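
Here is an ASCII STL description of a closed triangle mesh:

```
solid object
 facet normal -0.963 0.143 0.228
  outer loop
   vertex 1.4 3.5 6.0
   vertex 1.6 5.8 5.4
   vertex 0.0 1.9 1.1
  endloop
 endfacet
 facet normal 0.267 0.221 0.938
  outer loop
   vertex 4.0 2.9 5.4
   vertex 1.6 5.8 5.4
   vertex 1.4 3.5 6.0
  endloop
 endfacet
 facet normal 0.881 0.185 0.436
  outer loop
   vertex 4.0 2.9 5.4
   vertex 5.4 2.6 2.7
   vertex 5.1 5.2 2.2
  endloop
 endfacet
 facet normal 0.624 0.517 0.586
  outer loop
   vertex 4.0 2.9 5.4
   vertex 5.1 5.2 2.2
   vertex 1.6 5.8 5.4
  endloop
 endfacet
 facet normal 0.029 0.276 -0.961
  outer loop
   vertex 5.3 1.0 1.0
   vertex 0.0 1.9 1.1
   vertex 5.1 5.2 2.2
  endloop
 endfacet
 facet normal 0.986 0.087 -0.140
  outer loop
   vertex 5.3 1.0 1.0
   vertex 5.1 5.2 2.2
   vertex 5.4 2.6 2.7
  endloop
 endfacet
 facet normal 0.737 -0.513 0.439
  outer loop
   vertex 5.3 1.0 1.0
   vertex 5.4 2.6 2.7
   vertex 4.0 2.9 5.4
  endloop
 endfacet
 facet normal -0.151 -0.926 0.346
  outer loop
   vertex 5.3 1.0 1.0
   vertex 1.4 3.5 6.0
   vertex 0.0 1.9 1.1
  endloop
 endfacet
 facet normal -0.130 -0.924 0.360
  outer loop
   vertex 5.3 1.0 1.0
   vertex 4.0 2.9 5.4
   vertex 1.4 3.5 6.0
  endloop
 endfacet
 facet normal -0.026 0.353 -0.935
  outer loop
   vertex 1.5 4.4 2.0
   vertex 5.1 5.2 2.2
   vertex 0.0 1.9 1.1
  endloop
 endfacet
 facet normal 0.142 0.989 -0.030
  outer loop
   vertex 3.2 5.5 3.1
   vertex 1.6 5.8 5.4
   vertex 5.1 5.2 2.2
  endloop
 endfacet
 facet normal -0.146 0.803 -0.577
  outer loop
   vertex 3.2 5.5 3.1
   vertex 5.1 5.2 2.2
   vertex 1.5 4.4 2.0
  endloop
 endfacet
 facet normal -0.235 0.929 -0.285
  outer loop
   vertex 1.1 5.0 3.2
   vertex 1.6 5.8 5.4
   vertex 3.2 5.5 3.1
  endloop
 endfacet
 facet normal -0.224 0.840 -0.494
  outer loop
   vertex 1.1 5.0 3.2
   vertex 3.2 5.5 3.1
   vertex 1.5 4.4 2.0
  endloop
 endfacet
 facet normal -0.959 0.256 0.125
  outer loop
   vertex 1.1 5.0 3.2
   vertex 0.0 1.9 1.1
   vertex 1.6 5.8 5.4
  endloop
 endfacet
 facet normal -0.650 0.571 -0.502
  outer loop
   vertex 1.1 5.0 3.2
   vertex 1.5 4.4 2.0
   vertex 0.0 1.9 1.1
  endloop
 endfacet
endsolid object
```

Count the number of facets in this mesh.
16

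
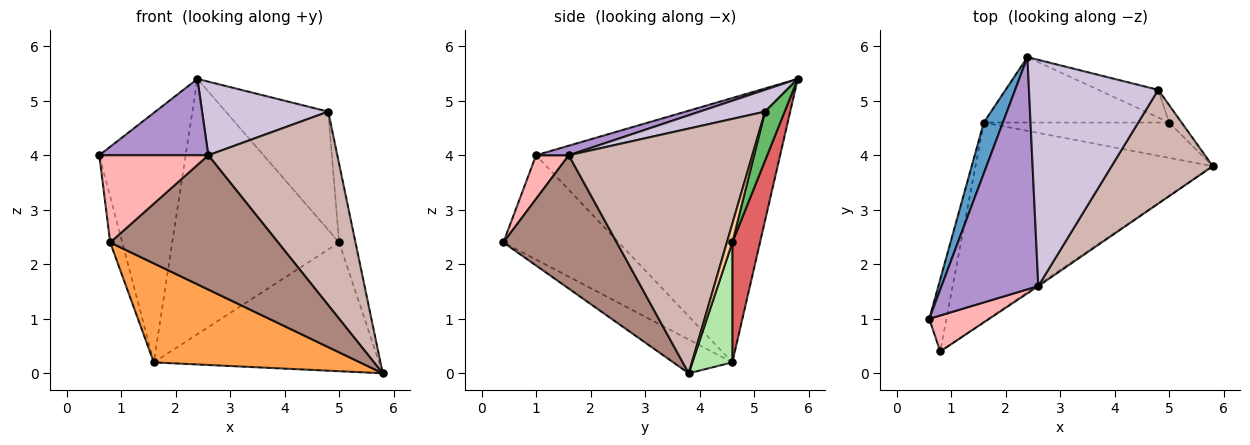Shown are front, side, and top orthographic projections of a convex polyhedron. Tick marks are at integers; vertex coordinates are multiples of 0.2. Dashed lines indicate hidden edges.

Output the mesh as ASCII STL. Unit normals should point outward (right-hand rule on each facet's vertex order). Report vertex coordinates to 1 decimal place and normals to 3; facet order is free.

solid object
 facet normal -0.941 0.333 0.068
  outer loop
   vertex 1.6 4.6 0.2
   vertex 0.6 1.0 4.0
   vertex 2.4 5.8 5.4
  endloop
 endfacet
 facet normal -0.982 0.103 -0.161
  outer loop
   vertex 1.6 4.6 0.2
   vertex 0.8 0.4 2.4
   vertex 0.6 1.0 4.0
  endloop
 endfacet
 facet normal -0.126 -0.441 -0.888
  outer loop
   vertex 1.6 4.6 0.2
   vertex 5.8 3.8 0.0
   vertex 0.8 0.4 2.4
  endloop
 endfacet
 facet normal 0.309 0.928 -0.206
  outer loop
   vertex 5.0 4.6 2.4
   vertex 4.8 5.2 4.8
   vertex 5.8 3.8 0.0
  endloop
 endfacet
 facet normal 0.183 0.957 -0.224
  outer loop
   vertex 5.0 4.6 2.4
   vertex 2.4 5.8 5.4
   vertex 4.8 5.2 4.8
  endloop
 endfacet
 facet normal 0.169 0.951 -0.261
  outer loop
   vertex 5.0 4.6 2.4
   vertex 5.8 3.8 0.0
   vertex 1.6 4.6 0.2
  endloop
 endfacet
 facet normal 0.159 0.956 -0.245
  outer loop
   vertex 5.0 4.6 2.4
   vertex 1.6 4.6 0.2
   vertex 2.4 5.8 5.4
  endloop
 endfacet
 facet normal 0.267 -0.891 0.367
  outer loop
   vertex 2.6 1.6 4.0
   vertex 0.6 1.0 4.0
   vertex 0.8 0.4 2.4
  endloop
 endfacet
 facet normal 0.093 -0.311 0.946
  outer loop
   vertex 2.6 1.6 4.0
   vertex 2.4 5.8 5.4
   vertex 0.6 1.0 4.0
  endloop
 endfacet
 facet normal 0.158 -0.305 0.939
  outer loop
   vertex 2.6 1.6 4.0
   vertex 4.8 5.2 4.8
   vertex 2.4 5.8 5.4
  endloop
 endfacet
 facet normal 0.560 -0.829 -0.008
  outer loop
   vertex 2.6 1.6 4.0
   vertex 0.8 0.4 2.4
   vertex 5.8 3.8 0.0
  endloop
 endfacet
 facet normal 0.775 -0.545 0.320
  outer loop
   vertex 2.6 1.6 4.0
   vertex 5.8 3.8 0.0
   vertex 4.8 5.2 4.8
  endloop
 endfacet
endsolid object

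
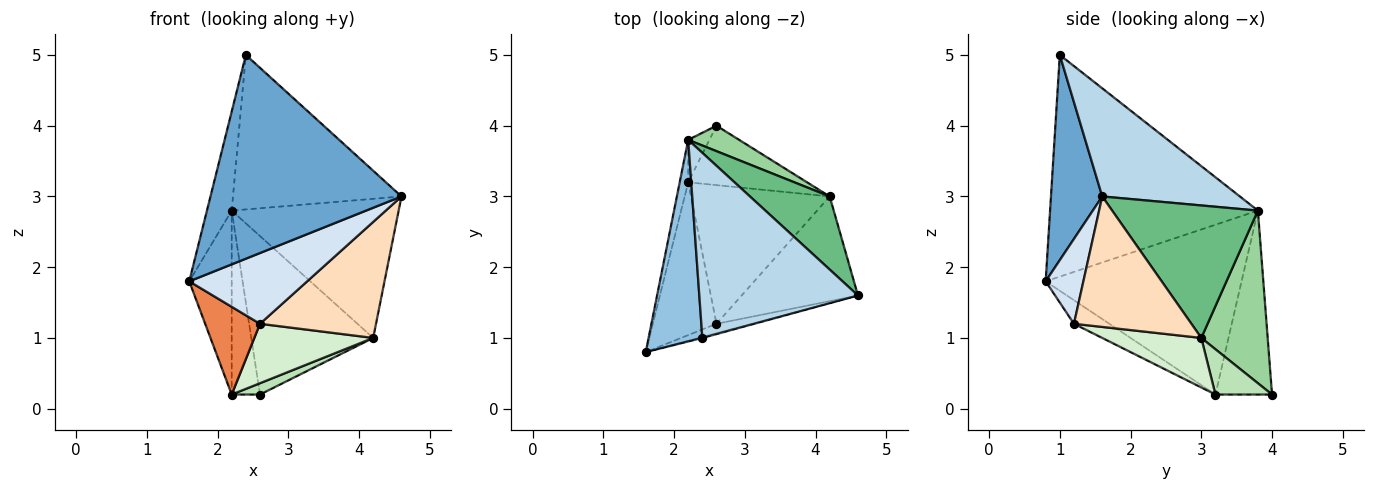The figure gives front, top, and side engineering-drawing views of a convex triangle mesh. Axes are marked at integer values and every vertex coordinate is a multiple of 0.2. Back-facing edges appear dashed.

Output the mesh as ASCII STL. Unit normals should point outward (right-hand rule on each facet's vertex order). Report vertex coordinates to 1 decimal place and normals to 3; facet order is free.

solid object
 facet normal 0.259 -0.966 -0.004
  outer loop
   vertex 2.4 1.0 5.0
   vertex 1.6 0.8 1.8
   vertex 4.6 1.6 3.0
  endloop
 endfacet
 facet normal -0.965 0.115 0.234
  outer loop
   vertex 2.2 3.8 2.8
   vertex 1.6 0.8 1.8
   vertex 2.4 1.0 5.0
  endloop
 endfacet
 facet normal 0.464 0.568 0.680
  outer loop
   vertex 2.2 3.8 2.8
   vertex 2.4 1.0 5.0
   vertex 4.6 1.6 3.0
  endloop
 endfacet
 facet normal 0.302 -0.945 -0.126
  outer loop
   vertex 2.6 1.2 1.2
   vertex 4.6 1.6 3.0
   vertex 1.6 0.8 1.8
  endloop
 endfacet
 facet normal -0.306 -0.474 -0.826
  outer loop
   vertex 2.2 3.2 0.2
   vertex 2.6 1.2 1.2
   vertex 1.6 0.8 1.8
  endloop
 endfacet
 facet normal -0.976 0.212 -0.049
  outer loop
   vertex 2.2 3.2 0.2
   vertex 1.6 0.8 1.8
   vertex 2.2 3.8 2.8
  endloop
 endfacet
 facet normal -0.890 0.445 -0.103
  outer loop
   vertex 2.2 3.2 0.2
   vertex 2.2 3.8 2.8
   vertex 2.6 4.0 0.2
  endloop
 endfacet
 facet normal 0.601 -0.594 -0.536
  outer loop
   vertex 4.2 3.0 1.0
   vertex 4.6 1.6 3.0
   vertex 2.6 1.2 1.2
  endloop
 endfacet
 facet normal 0.611 0.700 0.368
  outer loop
   vertex 4.2 3.0 1.0
   vertex 2.2 3.8 2.8
   vertex 4.6 1.6 3.0
  endloop
 endfacet
 facet normal 0.474 0.870 0.140
  outer loop
   vertex 4.2 3.0 1.0
   vertex 2.6 4.0 0.2
   vertex 2.2 3.8 2.8
  endloop
 endfacet
 facet normal 0.350 -0.175 -0.920
  outer loop
   vertex 4.2 3.0 1.0
   vertex 2.2 3.2 0.2
   vertex 2.6 4.0 0.2
  endloop
 endfacet
 facet normal 0.312 -0.374 -0.873
  outer loop
   vertex 4.2 3.0 1.0
   vertex 2.6 1.2 1.2
   vertex 2.2 3.2 0.2
  endloop
 endfacet
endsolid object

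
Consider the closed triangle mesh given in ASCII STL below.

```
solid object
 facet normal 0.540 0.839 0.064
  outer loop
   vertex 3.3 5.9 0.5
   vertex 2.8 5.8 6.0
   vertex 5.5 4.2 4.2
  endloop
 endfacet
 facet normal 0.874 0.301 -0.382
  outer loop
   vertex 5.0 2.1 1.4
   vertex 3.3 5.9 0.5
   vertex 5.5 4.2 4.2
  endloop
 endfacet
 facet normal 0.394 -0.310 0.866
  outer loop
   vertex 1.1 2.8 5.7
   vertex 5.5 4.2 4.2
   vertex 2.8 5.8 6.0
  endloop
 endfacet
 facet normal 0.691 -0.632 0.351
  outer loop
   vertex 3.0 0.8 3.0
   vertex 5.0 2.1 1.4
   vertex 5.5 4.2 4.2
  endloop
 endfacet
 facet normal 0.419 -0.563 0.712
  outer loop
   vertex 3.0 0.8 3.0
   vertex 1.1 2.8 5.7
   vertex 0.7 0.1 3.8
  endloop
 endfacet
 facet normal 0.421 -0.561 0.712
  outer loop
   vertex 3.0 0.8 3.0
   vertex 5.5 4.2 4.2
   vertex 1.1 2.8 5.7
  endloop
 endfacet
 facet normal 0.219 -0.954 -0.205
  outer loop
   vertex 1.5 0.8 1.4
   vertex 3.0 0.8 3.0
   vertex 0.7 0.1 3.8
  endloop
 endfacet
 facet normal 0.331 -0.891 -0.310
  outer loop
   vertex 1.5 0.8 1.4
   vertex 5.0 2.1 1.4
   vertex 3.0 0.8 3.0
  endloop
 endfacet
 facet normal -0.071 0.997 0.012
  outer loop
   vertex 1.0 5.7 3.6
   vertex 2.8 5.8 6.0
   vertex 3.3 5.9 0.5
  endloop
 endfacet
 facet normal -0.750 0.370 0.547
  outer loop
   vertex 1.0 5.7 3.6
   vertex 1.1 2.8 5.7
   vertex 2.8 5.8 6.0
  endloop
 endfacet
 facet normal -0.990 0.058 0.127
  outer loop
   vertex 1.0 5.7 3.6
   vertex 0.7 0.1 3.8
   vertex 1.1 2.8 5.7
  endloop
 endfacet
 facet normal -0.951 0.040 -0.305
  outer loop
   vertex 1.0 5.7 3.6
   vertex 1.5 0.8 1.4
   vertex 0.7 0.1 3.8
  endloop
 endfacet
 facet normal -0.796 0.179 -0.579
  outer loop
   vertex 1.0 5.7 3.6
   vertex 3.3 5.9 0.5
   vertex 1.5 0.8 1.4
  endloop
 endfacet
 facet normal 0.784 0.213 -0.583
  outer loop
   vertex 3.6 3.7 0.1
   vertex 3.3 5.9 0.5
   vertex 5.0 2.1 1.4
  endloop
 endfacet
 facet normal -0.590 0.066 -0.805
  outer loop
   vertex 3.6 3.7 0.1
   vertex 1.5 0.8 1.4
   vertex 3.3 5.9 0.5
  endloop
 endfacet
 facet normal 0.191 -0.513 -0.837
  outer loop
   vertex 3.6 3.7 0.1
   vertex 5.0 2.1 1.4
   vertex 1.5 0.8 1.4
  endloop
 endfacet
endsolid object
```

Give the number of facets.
16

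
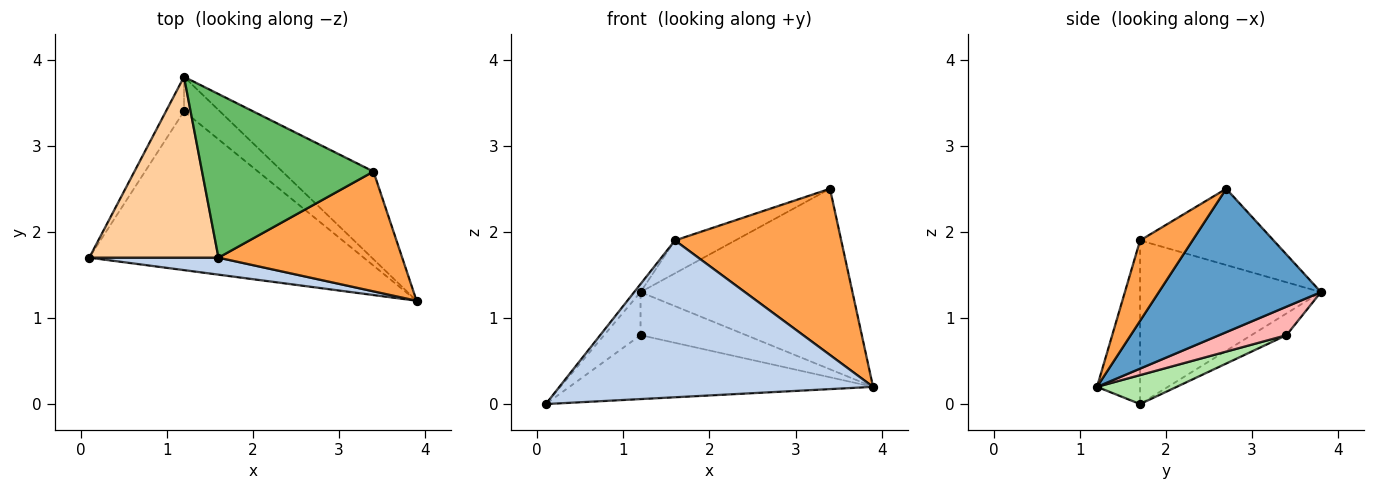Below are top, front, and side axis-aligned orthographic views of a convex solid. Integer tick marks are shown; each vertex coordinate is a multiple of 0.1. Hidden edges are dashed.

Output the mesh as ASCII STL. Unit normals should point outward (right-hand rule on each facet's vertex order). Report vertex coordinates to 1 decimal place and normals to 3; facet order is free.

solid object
 facet normal 0.567 0.741 -0.360
  outer loop
   vertex 3.4 2.7 2.5
   vertex 3.9 1.2 0.2
   vertex 1.2 3.8 1.3
  endloop
 endfacet
 facet normal -0.135 -0.985 0.107
  outer loop
   vertex 1.6 1.7 1.9
   vertex 0.1 1.7 0.0
   vertex 3.9 1.2 0.2
  endloop
 endfacet
 facet normal 0.248 -0.786 0.566
  outer loop
   vertex 1.6 1.7 1.9
   vertex 3.9 1.2 0.2
   vertex 3.4 2.7 2.5
  endloop
 endfacet
 facet normal -0.785 0.028 0.619
  outer loop
   vertex 1.6 1.7 1.9
   vertex 1.2 3.8 1.3
   vertex 0.1 1.7 0.0
  endloop
 endfacet
 facet normal -0.400 0.181 0.899
  outer loop
   vertex 1.6 1.7 1.9
   vertex 3.4 2.7 2.5
   vertex 1.2 3.8 1.3
  endloop
 endfacet
 facet normal 0.097 0.371 -0.923
  outer loop
   vertex 1.2 3.4 0.8
   vertex 3.9 1.2 0.2
   vertex 0.1 1.7 0.0
  endloop
 endfacet
 facet normal -0.601 0.624 -0.499
  outer loop
   vertex 1.2 3.4 0.8
   vertex 0.1 1.7 0.0
   vertex 1.2 3.8 1.3
  endloop
 endfacet
 facet normal 0.445 0.699 -0.559
  outer loop
   vertex 1.2 3.4 0.8
   vertex 1.2 3.8 1.3
   vertex 3.9 1.2 0.2
  endloop
 endfacet
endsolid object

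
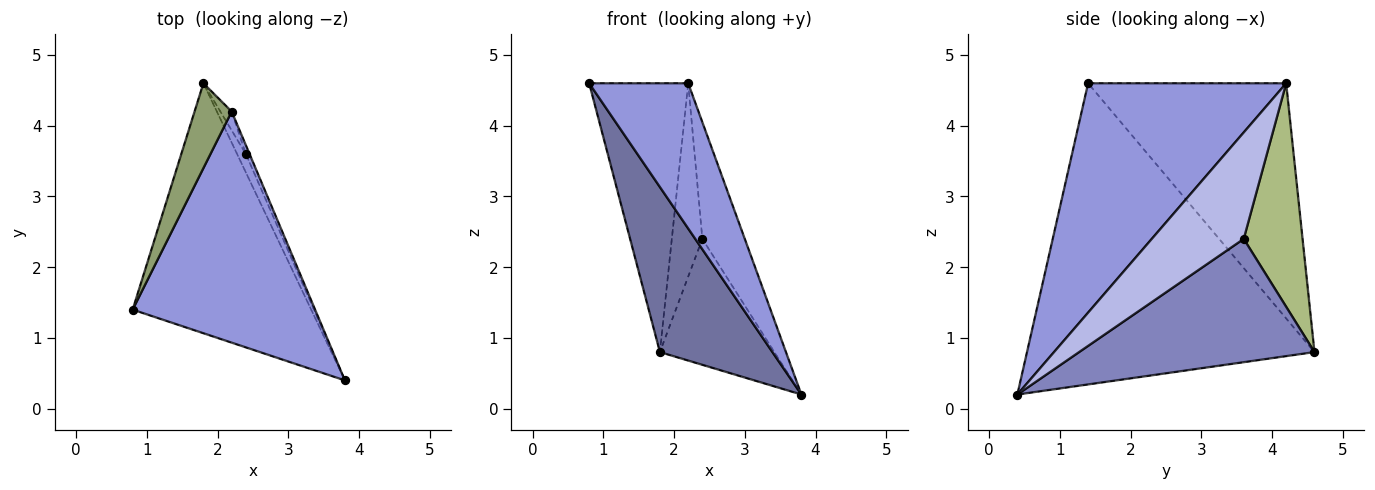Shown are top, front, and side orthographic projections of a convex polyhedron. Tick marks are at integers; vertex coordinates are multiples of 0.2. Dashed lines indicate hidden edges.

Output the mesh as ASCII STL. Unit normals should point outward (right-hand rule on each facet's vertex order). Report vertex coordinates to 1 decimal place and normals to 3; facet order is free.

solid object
 facet normal -0.815 -0.319 -0.483
  outer loop
   vertex 1.8 4.6 0.8
   vertex 3.8 0.4 0.2
   vertex 0.8 1.4 4.6
  endloop
 endfacet
 facet normal 0.897 0.436 -0.064
  outer loop
   vertex 2.4 3.6 2.4
   vertex 3.8 0.4 0.2
   vertex 1.8 4.6 0.8
  endloop
 endfacet
 facet normal 0.729 -0.364 0.580
  outer loop
   vertex 2.2 4.2 4.6
   vertex 0.8 1.4 4.6
   vertex 3.8 0.4 0.2
  endloop
 endfacet
 facet normal 0.908 0.419 -0.032
  outer loop
   vertex 2.2 4.2 4.6
   vertex 3.8 0.4 0.2
   vertex 2.4 3.6 2.4
  endloop
 endfacet
 facet normal -0.886 0.443 0.140
  outer loop
   vertex 2.2 4.2 4.6
   vertex 1.8 4.6 0.8
   vertex 0.8 1.4 4.6
  endloop
 endfacet
 facet normal 0.887 0.460 -0.045
  outer loop
   vertex 2.2 4.2 4.6
   vertex 2.4 3.6 2.4
   vertex 1.8 4.6 0.8
  endloop
 endfacet
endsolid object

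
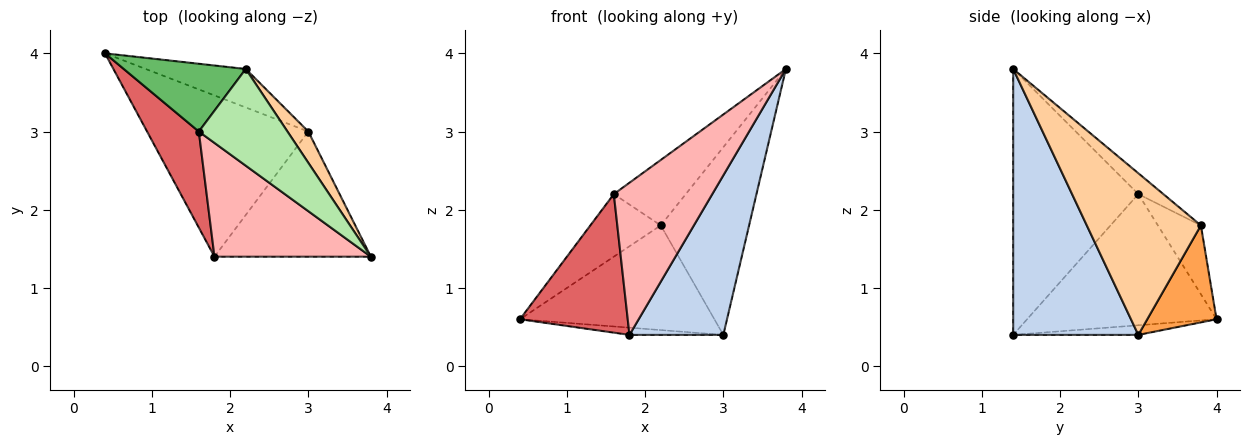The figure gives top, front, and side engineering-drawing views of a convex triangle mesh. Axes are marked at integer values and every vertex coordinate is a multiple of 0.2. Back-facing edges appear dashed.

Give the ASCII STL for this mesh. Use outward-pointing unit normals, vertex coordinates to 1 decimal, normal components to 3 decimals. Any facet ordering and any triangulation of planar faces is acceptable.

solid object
 facet normal -0.060 0.045 -0.997
  outer loop
   vertex 1.8 1.4 0.4
   vertex 0.4 4.0 0.6
   vertex 3.0 3.0 0.4
  endloop
 endfacet
 facet normal 0.724 -0.543 -0.426
  outer loop
   vertex 1.8 1.4 0.4
   vertex 3.0 3.0 0.4
   vertex 3.8 1.4 3.8
  endloop
 endfacet
 facet normal 0.317 0.890 -0.327
  outer loop
   vertex 2.2 3.8 1.8
   vertex 3.0 3.0 0.4
   vertex 0.4 4.0 0.6
  endloop
 endfacet
 facet normal 0.787 0.609 0.102
  outer loop
   vertex 2.2 3.8 1.8
   vertex 3.8 1.4 3.8
   vertex 3.0 3.0 0.4
  endloop
 endfacet
 facet normal -0.383 0.627 0.679
  outer loop
   vertex 1.6 3.0 2.2
   vertex 2.2 3.8 1.8
   vertex 0.4 4.0 0.6
  endloop
 endfacet
 facet normal -0.191 0.550 0.813
  outer loop
   vertex 1.6 3.0 2.2
   vertex 3.8 1.4 3.8
   vertex 2.2 3.8 1.8
  endloop
 endfacet
 facet normal -0.822 -0.468 0.324
  outer loop
   vertex 1.6 3.0 2.2
   vertex 0.4 4.0 0.6
   vertex 1.8 1.4 0.4
  endloop
 endfacet
 facet normal -0.713 -0.561 0.420
  outer loop
   vertex 1.6 3.0 2.2
   vertex 1.8 1.4 0.4
   vertex 3.8 1.4 3.8
  endloop
 endfacet
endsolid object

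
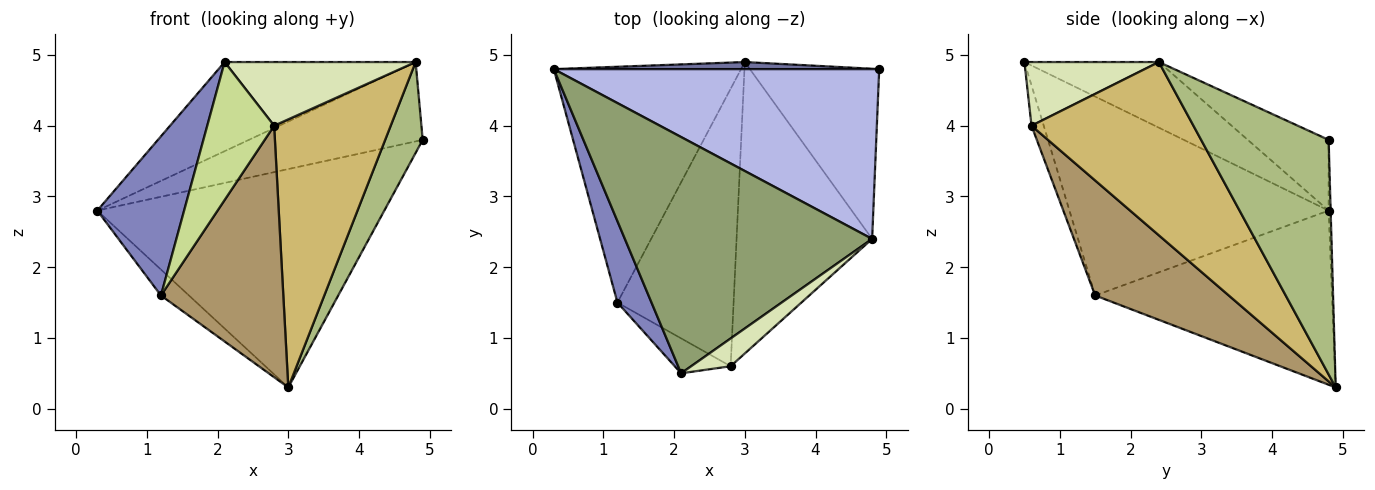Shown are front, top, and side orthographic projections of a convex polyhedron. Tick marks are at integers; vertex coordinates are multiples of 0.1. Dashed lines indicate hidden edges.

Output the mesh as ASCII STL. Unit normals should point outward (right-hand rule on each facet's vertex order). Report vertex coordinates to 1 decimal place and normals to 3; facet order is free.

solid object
 facet normal -0.007 0.999 0.032
  outer loop
   vertex 3.0 4.9 0.3
   vertex 0.3 4.8 2.8
   vertex 4.9 4.8 3.8
  endloop
 endfacet
 facet normal -0.936 -0.314 0.160
  outer loop
   vertex 1.2 1.5 1.6
   vertex 2.1 0.5 4.9
   vertex 0.3 4.8 2.8
  endloop
 endfacet
 facet normal -0.679 0.080 -0.730
  outer loop
   vertex 1.2 1.5 1.6
   vertex 0.3 4.8 2.8
   vertex 3.0 4.9 0.3
  endloop
 endfacet
 facet normal -0.193 0.415 0.889
  outer loop
   vertex 4.8 2.4 4.9
   vertex 4.9 4.8 3.8
   vertex 0.3 4.8 2.8
  endloop
 endfacet
 facet normal -0.241 0.343 0.908
  outer loop
   vertex 4.8 2.4 4.9
   vertex 0.3 4.8 2.8
   vertex 2.1 0.5 4.9
  endloop
 endfacet
 facet normal 0.848 -0.250 -0.467
  outer loop
   vertex 4.8 2.4 4.9
   vertex 3.0 4.9 0.3
   vertex 4.9 4.8 3.8
  endloop
 endfacet
 facet normal -0.174 -0.955 -0.242
  outer loop
   vertex 2.8 0.6 4.0
   vertex 2.1 0.5 4.9
   vertex 1.2 1.5 1.6
  endloop
 endfacet
 facet normal 0.542 -0.770 0.336
  outer loop
   vertex 2.8 0.6 4.0
   vertex 4.8 2.4 4.9
   vertex 2.1 0.5 4.9
  endloop
 endfacet
 facet normal 0.591 -0.542 -0.597
  outer loop
   vertex 2.8 0.6 4.0
   vertex 1.2 1.5 1.6
   vertex 3.0 4.9 0.3
  endloop
 endfacet
 facet normal 0.685 -0.493 -0.536
  outer loop
   vertex 2.8 0.6 4.0
   vertex 3.0 4.9 0.3
   vertex 4.8 2.4 4.9
  endloop
 endfacet
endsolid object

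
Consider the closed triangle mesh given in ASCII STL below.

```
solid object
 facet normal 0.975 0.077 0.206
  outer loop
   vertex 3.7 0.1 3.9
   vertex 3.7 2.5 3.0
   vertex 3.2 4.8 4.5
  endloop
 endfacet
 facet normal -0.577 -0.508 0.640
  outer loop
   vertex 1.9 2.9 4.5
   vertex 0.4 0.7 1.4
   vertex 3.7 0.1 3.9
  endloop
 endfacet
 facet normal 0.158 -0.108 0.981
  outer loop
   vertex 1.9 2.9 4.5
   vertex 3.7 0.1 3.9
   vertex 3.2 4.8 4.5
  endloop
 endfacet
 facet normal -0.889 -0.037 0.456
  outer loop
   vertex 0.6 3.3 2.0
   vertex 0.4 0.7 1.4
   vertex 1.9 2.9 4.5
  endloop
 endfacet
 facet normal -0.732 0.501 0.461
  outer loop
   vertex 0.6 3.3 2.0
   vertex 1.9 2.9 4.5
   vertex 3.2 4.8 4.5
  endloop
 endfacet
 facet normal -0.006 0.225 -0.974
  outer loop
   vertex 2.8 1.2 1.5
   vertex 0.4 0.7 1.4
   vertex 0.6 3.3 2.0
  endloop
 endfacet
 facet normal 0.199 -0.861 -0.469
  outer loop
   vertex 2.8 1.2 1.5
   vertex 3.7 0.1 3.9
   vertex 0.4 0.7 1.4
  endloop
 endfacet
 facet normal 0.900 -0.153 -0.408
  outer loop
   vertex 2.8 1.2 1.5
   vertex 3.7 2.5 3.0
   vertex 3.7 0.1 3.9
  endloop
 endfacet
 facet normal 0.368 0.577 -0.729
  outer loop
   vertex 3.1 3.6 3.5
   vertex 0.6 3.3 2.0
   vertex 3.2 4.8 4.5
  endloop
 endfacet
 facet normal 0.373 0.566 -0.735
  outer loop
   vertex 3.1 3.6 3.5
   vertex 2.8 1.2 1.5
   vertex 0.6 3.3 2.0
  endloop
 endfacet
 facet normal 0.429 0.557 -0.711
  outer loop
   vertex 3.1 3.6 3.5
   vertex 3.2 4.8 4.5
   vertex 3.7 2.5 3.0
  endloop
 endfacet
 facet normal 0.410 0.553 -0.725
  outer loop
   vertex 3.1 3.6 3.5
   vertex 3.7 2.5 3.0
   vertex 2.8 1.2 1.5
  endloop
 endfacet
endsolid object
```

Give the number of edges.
18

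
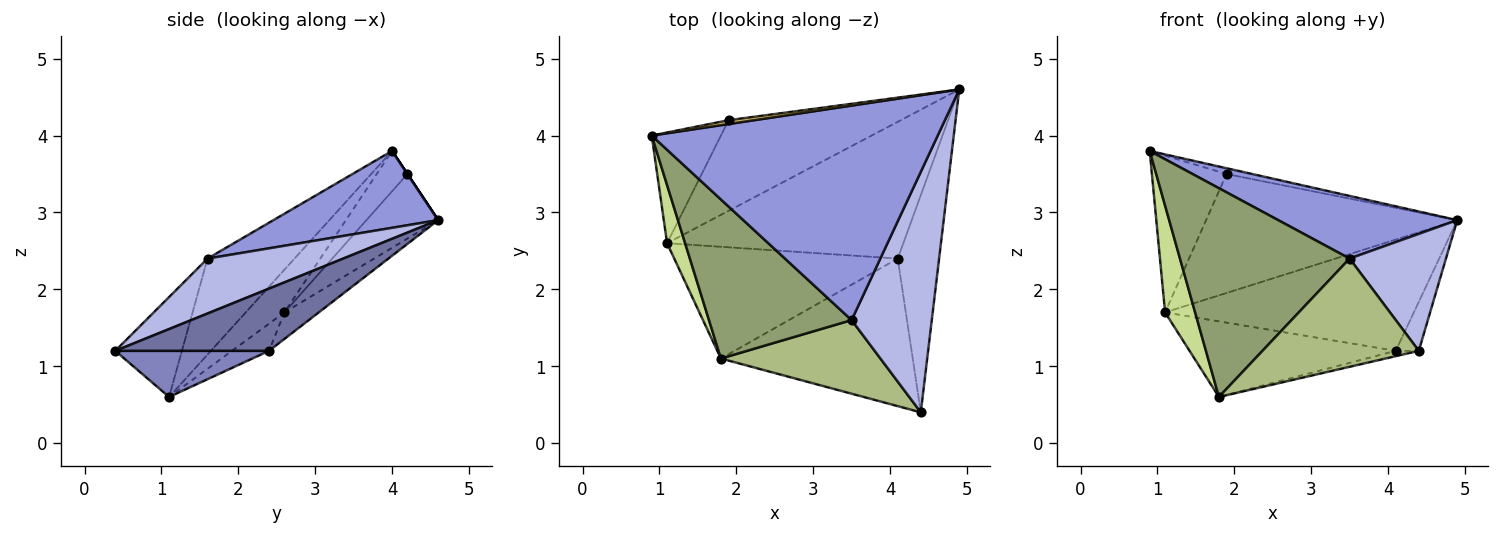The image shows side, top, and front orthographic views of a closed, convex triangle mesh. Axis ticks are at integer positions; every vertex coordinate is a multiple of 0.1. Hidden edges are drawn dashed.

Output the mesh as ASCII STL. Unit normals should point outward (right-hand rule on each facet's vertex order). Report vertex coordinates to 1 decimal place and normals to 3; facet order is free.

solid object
 facet normal 0.826 0.124 -0.549
  outer loop
   vertex 4.1 2.4 1.2
   vertex 4.9 4.6 2.9
   vertex 4.4 0.4 1.2
  endloop
 endfacet
 facet normal 0.234 0.035 -0.972
  outer loop
   vertex 4.1 2.4 1.2
   vertex 4.4 0.4 1.2
   vertex 1.8 1.1 0.6
  endloop
 endfacet
 facet normal 0.250 -0.272 0.929
  outer loop
   vertex 3.5 1.6 2.4
   vertex 4.9 4.6 2.9
   vertex 0.9 4.0 3.8
  endloop
 endfacet
 facet normal 0.524 -0.372 0.766
  outer loop
   vertex 3.5 1.6 2.4
   vertex 4.4 0.4 1.2
   vertex 4.9 4.6 2.9
  endloop
 endfacet
 facet normal -0.378 -0.736 0.561
  outer loop
   vertex 3.5 1.6 2.4
   vertex 0.9 4.0 3.8
   vertex 1.8 1.1 0.6
  endloop
 endfacet
 facet normal -0.332 -0.780 0.531
  outer loop
   vertex 3.5 1.6 2.4
   vertex 1.8 1.1 0.6
   vertex 4.4 0.4 1.2
  endloop
 endfacet
 facet normal -0.749 -0.582 0.316
  outer loop
   vertex 1.1 2.6 1.7
   vertex 1.8 1.1 0.6
   vertex 0.9 4.0 3.8
  endloop
 endfacet
 facet normal -0.087 0.629 -0.773
  outer loop
   vertex 1.1 2.6 1.7
   vertex 4.9 4.6 2.9
   vertex 4.1 2.4 1.2
  endloop
 endfacet
 facet normal -0.100 0.558 -0.824
  outer loop
   vertex 1.1 2.6 1.7
   vertex 4.1 2.4 1.2
   vertex 1.8 1.1 0.6
  endloop
 endfacet
 facet normal 0.000 0.832 0.555
  outer loop
   vertex 1.9 4.2 3.5
   vertex 0.9 4.0 3.8
   vertex 4.9 4.6 2.9
  endloop
 endfacet
 facet normal -0.319 0.774 -0.547
  outer loop
   vertex 1.9 4.2 3.5
   vertex 1.1 2.6 1.7
   vertex 0.9 4.0 3.8
  endloop
 endfacet
 facet normal -0.222 0.776 -0.591
  outer loop
   vertex 1.9 4.2 3.5
   vertex 4.9 4.6 2.9
   vertex 1.1 2.6 1.7
  endloop
 endfacet
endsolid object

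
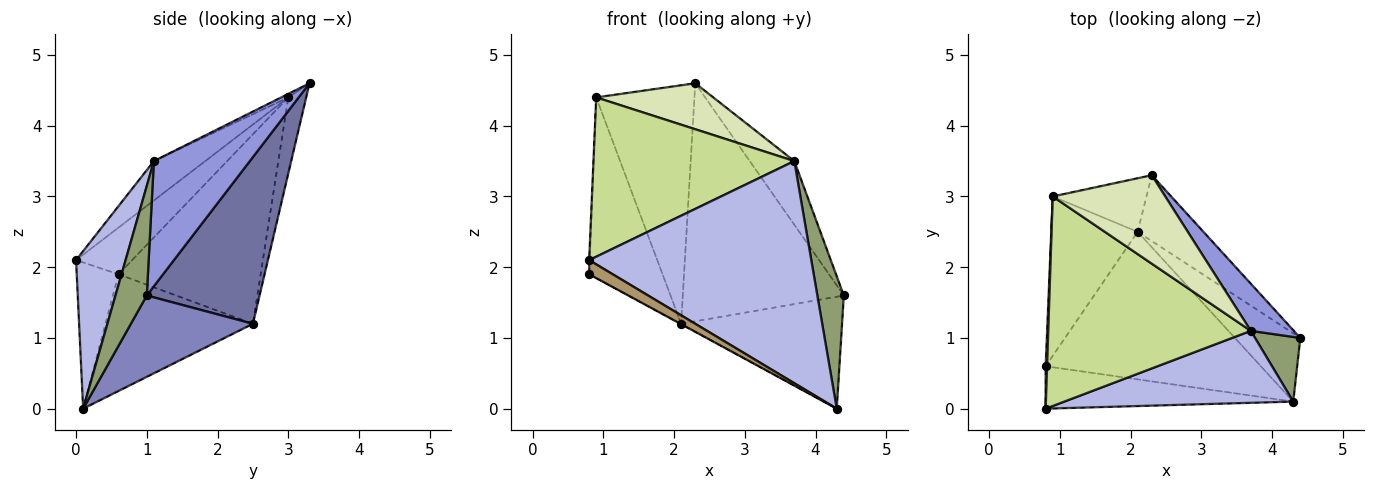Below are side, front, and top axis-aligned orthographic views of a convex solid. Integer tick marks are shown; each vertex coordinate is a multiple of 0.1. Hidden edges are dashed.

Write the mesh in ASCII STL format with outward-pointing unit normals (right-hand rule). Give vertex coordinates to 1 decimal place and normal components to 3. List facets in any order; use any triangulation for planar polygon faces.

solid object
 facet normal 0.559 0.799 -0.221
  outer loop
   vertex 2.1 2.5 1.2
   vertex 2.3 3.3 4.6
   vertex 4.4 1.0 1.6
  endloop
 endfacet
 facet normal 0.543 0.717 -0.437
  outer loop
   vertex 2.1 2.5 1.2
   vertex 4.4 1.0 1.6
   vertex 4.3 0.1 0.0
  endloop
 endfacet
 facet normal 0.866 0.402 0.298
  outer loop
   vertex 3.7 1.1 3.5
   vertex 4.4 1.0 1.6
   vertex 2.3 3.3 4.6
  endloop
 endfacet
 facet normal 0.207 -0.931 0.301
  outer loop
   vertex 3.7 1.1 3.5
   vertex 0.8 0.0 2.1
   vertex 4.3 0.1 0.0
  endloop
 endfacet
 facet normal 0.728 -0.616 0.301
  outer loop
   vertex 3.7 1.1 3.5
   vertex 4.3 0.1 0.0
   vertex 4.4 1.0 1.6
  endloop
 endfacet
 facet normal -0.175 0.961 -0.216
  outer loop
   vertex 0.9 3.0 4.4
   vertex 2.3 3.3 4.6
   vertex 2.1 2.5 1.2
  endloop
 endfacet
 facet normal -0.153 -0.598 0.787
  outer loop
   vertex 0.9 3.0 4.4
   vertex 0.8 0.0 2.1
   vertex 3.7 1.1 3.5
  endloop
 endfacet
 facet normal -0.028 -0.461 0.887
  outer loop
   vertex 0.9 3.0 4.4
   vertex 3.7 1.1 3.5
   vertex 2.3 3.3 4.6
  endloop
 endfacet
 facet normal -0.489 -0.276 -0.828
  outer loop
   vertex 0.8 0.6 1.9
   vertex 4.3 0.1 0.0
   vertex 0.8 0.0 2.1
  endloop
 endfacet
 facet normal -0.477 0.002 -0.879
  outer loop
   vertex 0.8 0.6 1.9
   vertex 2.1 2.5 1.2
   vertex 4.3 0.1 0.0
  endloop
 endfacet
 facet normal -0.999 0.010 0.030
  outer loop
   vertex 0.8 0.6 1.9
   vertex 0.8 0.0 2.1
   vertex 0.9 3.0 4.4
  endloop
 endfacet
 facet normal -0.824 0.425 -0.375
  outer loop
   vertex 0.8 0.6 1.9
   vertex 0.9 3.0 4.4
   vertex 2.1 2.5 1.2
  endloop
 endfacet
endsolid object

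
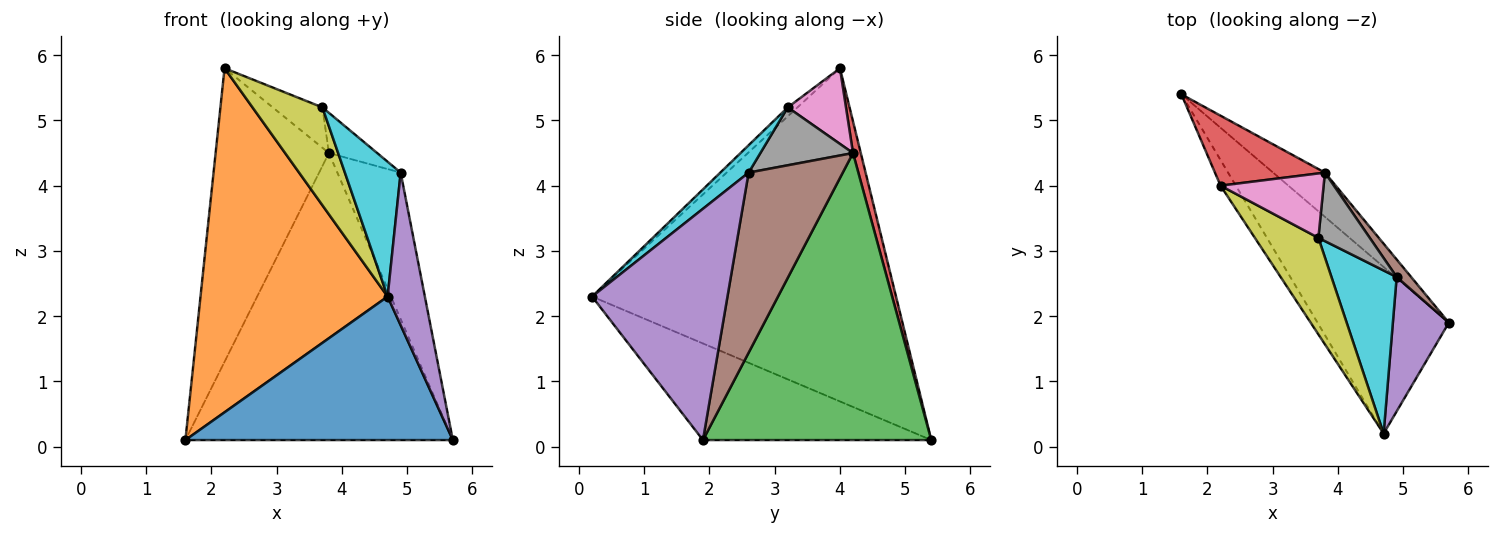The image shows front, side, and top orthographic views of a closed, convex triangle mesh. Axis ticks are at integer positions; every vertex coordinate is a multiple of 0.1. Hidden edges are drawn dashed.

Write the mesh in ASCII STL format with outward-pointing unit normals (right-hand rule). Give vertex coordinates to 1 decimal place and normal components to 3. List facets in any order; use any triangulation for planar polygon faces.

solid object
 facet normal -0.487 -0.570 -0.662
  outer loop
   vertex 4.7 0.2 2.3
   vertex 1.6 5.4 0.1
   vertex 5.7 1.9 0.1
  endloop
 endfacet
 facet normal -0.851 -0.524 -0.039
  outer loop
   vertex 2.2 4.0 5.8
   vertex 1.6 5.4 0.1
   vertex 4.7 0.2 2.3
  endloop
 endfacet
 facet normal 0.645 0.755 -0.116
  outer loop
   vertex 3.8 4.2 4.5
   vertex 5.7 1.9 0.1
   vertex 1.6 5.4 0.1
  endloop
 endfacet
 facet normal 0.067 0.971 0.231
  outer loop
   vertex 3.8 4.2 4.5
   vertex 1.6 5.4 0.1
   vertex 2.2 4.0 5.8
  endloop
 endfacet
 facet normal 0.939 -0.258 0.227
  outer loop
   vertex 4.9 2.6 4.2
   vertex 4.7 0.2 2.3
   vertex 5.7 1.9 0.1
  endloop
 endfacet
 facet normal 0.828 0.557 0.067
  outer loop
   vertex 4.9 2.6 4.2
   vertex 5.7 1.9 0.1
   vertex 3.8 4.2 4.5
  endloop
 endfacet
 facet normal 0.528 0.451 0.720
  outer loop
   vertex 3.7 3.2 5.2
   vertex 3.8 4.2 4.5
   vertex 2.2 4.0 5.8
  endloop
 endfacet
 facet normal 0.697 0.363 0.618
  outer loop
   vertex 3.7 3.2 5.2
   vertex 4.9 2.6 4.2
   vertex 3.8 4.2 4.5
  endloop
 endfacet
 facet normal -0.098 -0.708 0.699
  outer loop
   vertex 3.7 3.2 5.2
   vertex 2.2 4.0 5.8
   vertex 4.7 0.2 2.3
  endloop
 endfacet
 facet normal 0.308 -0.606 0.733
  outer loop
   vertex 3.7 3.2 5.2
   vertex 4.7 0.2 2.3
   vertex 4.9 2.6 4.2
  endloop
 endfacet
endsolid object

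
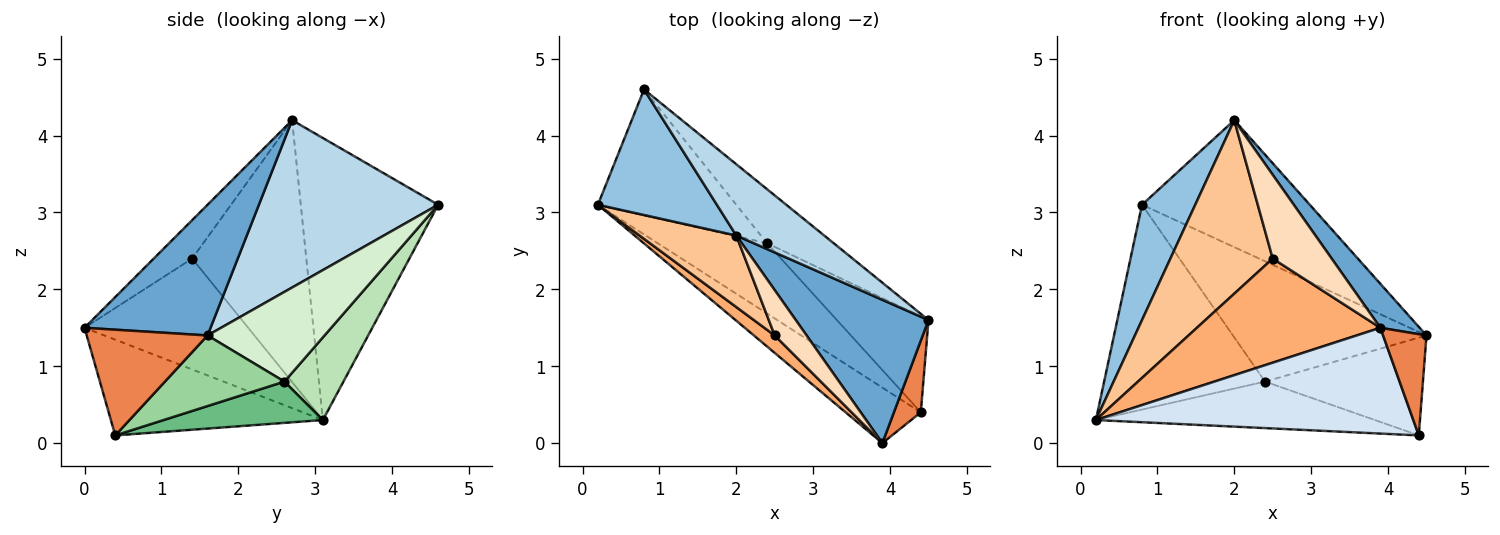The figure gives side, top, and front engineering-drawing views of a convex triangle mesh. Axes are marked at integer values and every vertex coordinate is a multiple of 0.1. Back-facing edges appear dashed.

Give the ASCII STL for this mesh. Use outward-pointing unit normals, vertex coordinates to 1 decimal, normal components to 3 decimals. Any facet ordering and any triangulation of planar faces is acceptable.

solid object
 facet normal 0.686 -0.214 0.696
  outer loop
   vertex 2.0 2.7 4.2
   vertex 3.9 0.0 1.5
   vertex 4.5 1.6 1.4
  endloop
 endfacet
 facet normal -0.868 -0.336 0.366
  outer loop
   vertex 0.8 4.6 3.1
   vertex 0.2 3.1 0.3
   vertex 2.0 2.7 4.2
  endloop
 endfacet
 facet normal 0.682 0.638 0.358
  outer loop
   vertex 0.8 4.6 3.1
   vertex 2.0 2.7 4.2
   vertex 4.5 1.6 1.4
  endloop
 endfacet
 facet normal -0.509 -0.762 -0.400
  outer loop
   vertex 4.4 0.4 0.1
   vertex 3.9 0.0 1.5
   vertex 0.2 3.1 0.3
  endloop
 endfacet
 facet normal 0.915 -0.329 0.233
  outer loop
   vertex 4.4 0.4 0.1
   vertex 4.5 1.6 1.4
   vertex 3.9 0.0 1.5
  endloop
 endfacet
 facet normal -0.661 -0.740 0.124
  outer loop
   vertex 2.5 1.4 2.4
   vertex 0.2 3.1 0.3
   vertex 3.9 0.0 1.5
  endloop
 endfacet
 facet normal -0.718 -0.644 0.265
  outer loop
   vertex 2.5 1.4 2.4
   vertex 2.0 2.7 4.2
   vertex 0.2 3.1 0.3
  endloop
 endfacet
 facet normal -0.498 -0.763 0.413
  outer loop
   vertex 2.5 1.4 2.4
   vertex 3.9 0.0 1.5
   vertex 2.0 2.7 4.2
  endloop
 endfacet
 facet normal 0.300 0.526 -0.796
  outer loop
   vertex 2.4 2.6 0.8
   vertex 4.4 0.4 0.1
   vertex 0.2 3.1 0.3
  endloop
 endfacet
 facet normal 0.475 0.628 -0.616
  outer loop
   vertex 2.4 2.6 0.8
   vertex 4.5 1.6 1.4
   vertex 4.4 0.4 0.1
  endloop
 endfacet
 facet normal 0.298 0.813 -0.500
  outer loop
   vertex 2.4 2.6 0.8
   vertex 0.2 3.1 0.3
   vertex 0.8 4.6 3.1
  endloop
 endfacet
 facet normal 0.483 0.799 -0.359
  outer loop
   vertex 2.4 2.6 0.8
   vertex 0.8 4.6 3.1
   vertex 4.5 1.6 1.4
  endloop
 endfacet
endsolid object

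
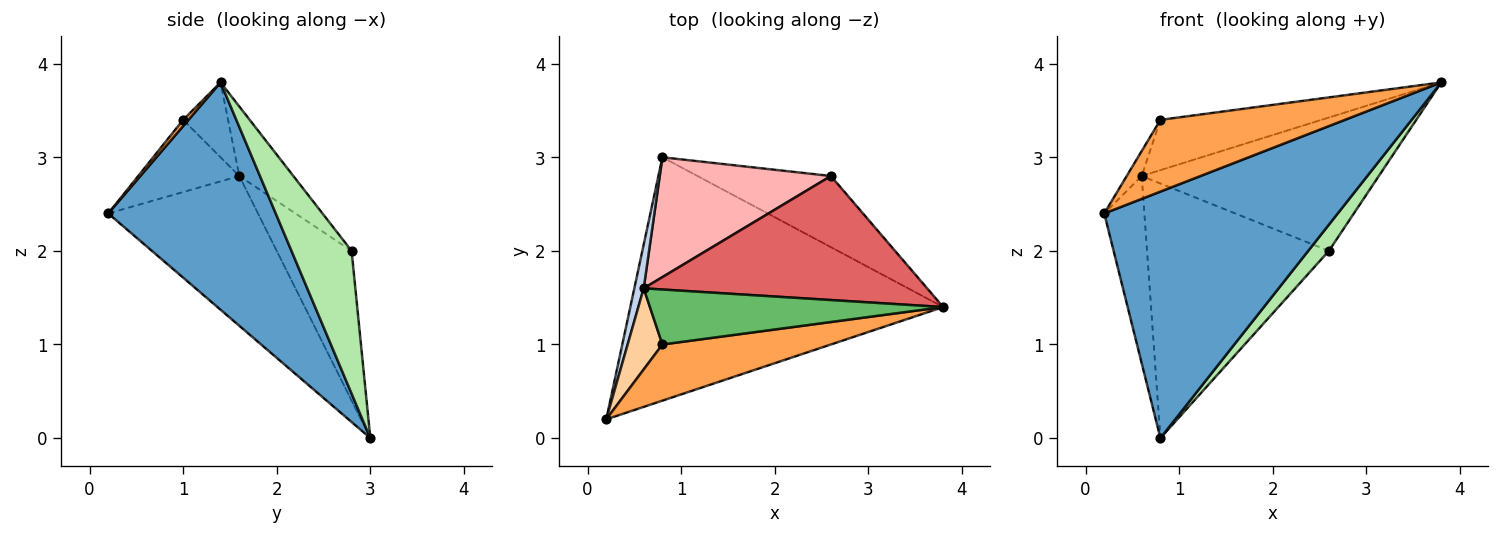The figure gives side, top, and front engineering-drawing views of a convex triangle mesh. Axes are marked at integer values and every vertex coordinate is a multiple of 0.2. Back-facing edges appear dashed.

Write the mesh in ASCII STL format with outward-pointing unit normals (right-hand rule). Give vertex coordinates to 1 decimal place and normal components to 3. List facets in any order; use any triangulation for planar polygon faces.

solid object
 facet normal 0.455 -0.634 -0.626
  outer loop
   vertex 0.8 3.0 0.0
   vertex 3.8 1.4 3.8
   vertex 0.2 0.2 2.4
  endloop
 endfacet
 facet normal -0.964 0.258 0.060
  outer loop
   vertex 0.6 1.6 2.8
   vertex 0.8 3.0 0.0
   vertex 0.2 0.2 2.4
  endloop
 endfacet
 facet normal 0.023 -0.787 0.616
  outer loop
   vertex 0.8 1.0 3.4
   vertex 0.2 0.2 2.4
   vertex 3.8 1.4 3.8
  endloop
 endfacet
 facet normal -0.893 0.132 0.430
  outer loop
   vertex 0.8 1.0 3.4
   vertex 0.6 1.6 2.8
   vertex 0.2 0.2 2.4
  endloop
 endfacet
 facet normal -0.185 0.663 0.725
  outer loop
   vertex 0.8 1.0 3.4
   vertex 3.8 1.4 3.8
   vertex 0.6 1.6 2.8
  endloop
 endfacet
 facet normal 0.709 -0.244 -0.662
  outer loop
   vertex 2.6 2.8 2.0
   vertex 3.8 1.4 3.8
   vertex 0.8 3.0 0.0
  endloop
 endfacet
 facet normal -0.165 0.722 0.672
  outer loop
   vertex 2.6 2.8 2.0
   vertex 0.6 1.6 2.8
   vertex 3.8 1.4 3.8
  endloop
 endfacet
 facet normal -0.349 0.848 0.399
  outer loop
   vertex 2.6 2.8 2.0
   vertex 0.8 3.0 0.0
   vertex 0.6 1.6 2.8
  endloop
 endfacet
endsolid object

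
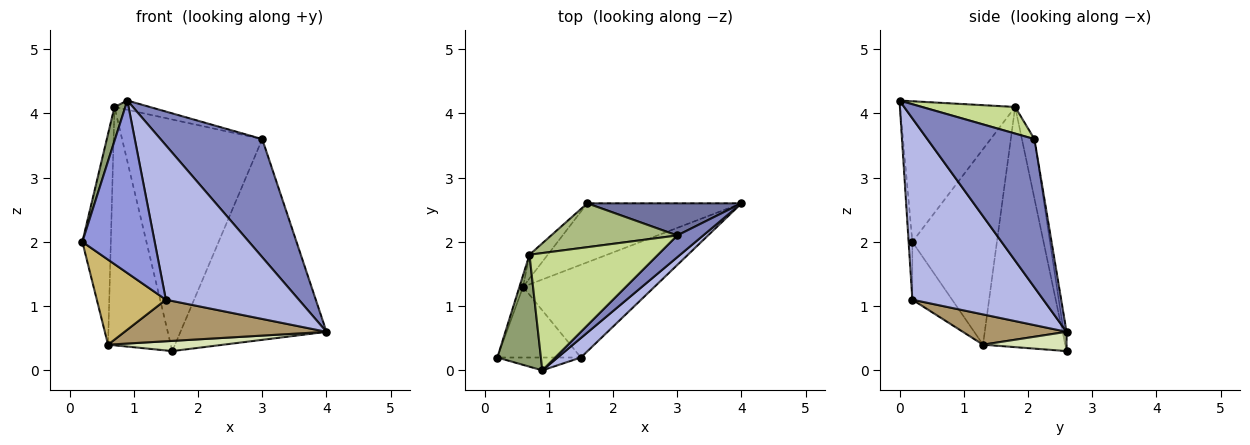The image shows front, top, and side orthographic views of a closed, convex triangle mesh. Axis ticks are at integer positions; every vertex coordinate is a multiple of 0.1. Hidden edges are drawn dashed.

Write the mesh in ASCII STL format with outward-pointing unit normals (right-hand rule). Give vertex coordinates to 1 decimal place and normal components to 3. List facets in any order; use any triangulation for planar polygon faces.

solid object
 facet normal -0.020 0.987 0.158
  outer loop
   vertex 3.0 2.1 3.6
   vertex 4.0 2.6 0.6
   vertex 1.6 2.6 0.3
  endloop
 endfacet
 facet normal 0.719 -0.683 0.126
  outer loop
   vertex 3.0 2.1 3.6
   vertex 0.9 0.0 4.2
   vertex 4.0 2.6 0.6
  endloop
 endfacet
 facet normal -0.051 -0.996 -0.074
  outer loop
   vertex 1.5 0.2 1.1
   vertex 0.9 0.0 4.2
   vertex 0.2 0.2 2.0
  endloop
 endfacet
 facet normal 0.699 -0.709 0.090
  outer loop
   vertex 1.5 0.2 1.1
   vertex 4.0 2.6 0.6
   vertex 0.9 0.0 4.2
  endloop
 endfacet
 facet normal -0.951 -0.089 0.295
  outer loop
   vertex 0.7 1.8 4.1
   vertex 0.2 0.2 2.0
   vertex 0.9 0.0 4.2
  endloop
 endfacet
 facet normal -0.087 0.979 0.185
  outer loop
   vertex 0.7 1.8 4.1
   vertex 3.0 2.1 3.6
   vertex 1.6 2.6 0.3
  endloop
 endfacet
 facet normal 0.202 0.077 0.976
  outer loop
   vertex 0.7 1.8 4.1
   vertex 0.9 0.0 4.2
   vertex 3.0 2.1 3.6
  endloop
 endfacet
 facet normal 0.122 -0.169 -0.978
  outer loop
   vertex 0.6 1.3 0.4
   vertex 1.6 2.6 0.3
   vertex 4.0 2.6 0.6
  endloop
 endfacet
 facet normal 0.206 -0.400 -0.893
  outer loop
   vertex 0.6 1.3 0.4
   vertex 4.0 2.6 0.6
   vertex 1.5 0.2 1.1
  endloop
 endfacet
 facet normal -0.405 -0.703 -0.585
  outer loop
   vertex 0.6 1.3 0.4
   vertex 1.5 0.2 1.1
   vertex 0.2 0.2 2.0
  endloop
 endfacet
 facet normal -0.948 0.319 -0.018
  outer loop
   vertex 0.6 1.3 0.4
   vertex 0.2 0.2 2.0
   vertex 0.7 1.8 4.1
  endloop
 endfacet
 facet normal -0.793 0.606 -0.060
  outer loop
   vertex 0.6 1.3 0.4
   vertex 0.7 1.8 4.1
   vertex 1.6 2.6 0.3
  endloop
 endfacet
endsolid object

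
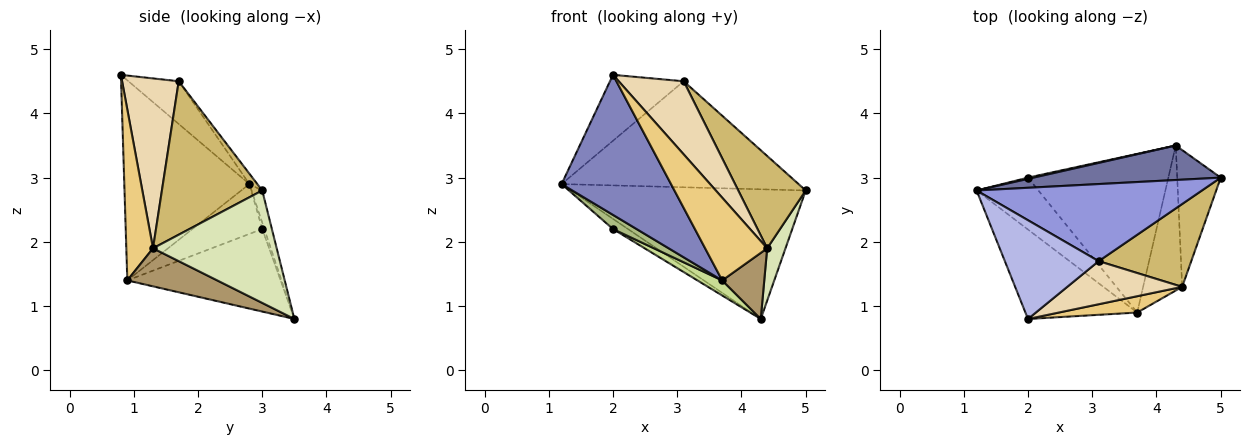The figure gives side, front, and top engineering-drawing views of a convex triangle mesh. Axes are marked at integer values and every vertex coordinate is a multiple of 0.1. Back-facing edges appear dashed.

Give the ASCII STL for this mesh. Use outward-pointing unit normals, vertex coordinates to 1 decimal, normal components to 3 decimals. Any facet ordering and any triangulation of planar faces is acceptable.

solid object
 facet normal -0.044 0.965 0.257
  outer loop
   vertex 4.3 3.5 0.8
   vertex 1.2 2.8 2.9
   vertex 5.0 3.0 2.8
  endloop
 endfacet
 facet normal -0.694 -0.607 -0.388
  outer loop
   vertex 3.7 0.9 1.4
   vertex 2.0 0.8 4.6
   vertex 1.2 2.8 2.9
  endloop
 endfacet
 facet normal -0.027 0.808 0.588
  outer loop
   vertex 3.1 1.7 4.5
   vertex 5.0 3.0 2.8
   vertex 1.2 2.8 2.9
  endloop
 endfacet
 facet normal -0.354 0.519 0.778
  outer loop
   vertex 3.1 1.7 4.5
   vertex 1.2 2.8 2.9
   vertex 2.0 0.8 4.6
  endloop
 endfacet
 facet normal -0.140 0.983 0.120
  outer loop
   vertex 2.0 3.0 2.2
   vertex 1.2 2.8 2.9
   vertex 4.3 3.5 0.8
  endloop
 endfacet
 facet normal -0.614 -0.207 -0.761
  outer loop
   vertex 2.0 3.0 2.2
   vertex 3.7 0.9 1.4
   vertex 1.2 2.8 2.9
  endloop
 endfacet
 facet normal -0.505 -0.082 -0.859
  outer loop
   vertex 2.0 3.0 2.2
   vertex 4.3 3.5 0.8
   vertex 3.7 0.9 1.4
  endloop
 endfacet
 facet normal 0.924 -0.137 -0.358
  outer loop
   vertex 4.4 1.3 1.9
   vertex 4.3 3.5 0.8
   vertex 5.0 3.0 2.8
  endloop
 endfacet
 facet normal 0.664 -0.310 -0.681
  outer loop
   vertex 4.4 1.3 1.9
   vertex 3.7 0.9 1.4
   vertex 4.3 3.5 0.8
  endloop
 endfacet
 facet normal 0.742 -0.499 0.448
  outer loop
   vertex 4.4 1.3 1.9
   vertex 5.0 3.0 2.8
   vertex 3.1 1.7 4.5
  endloop
 endfacet
 facet normal 0.389 -0.904 0.178
  outer loop
   vertex 4.4 1.3 1.9
   vertex 2.0 0.8 4.6
   vertex 3.7 0.9 1.4
  endloop
 endfacet
 facet normal 0.600 -0.689 0.406
  outer loop
   vertex 4.4 1.3 1.9
   vertex 3.1 1.7 4.5
   vertex 2.0 0.8 4.6
  endloop
 endfacet
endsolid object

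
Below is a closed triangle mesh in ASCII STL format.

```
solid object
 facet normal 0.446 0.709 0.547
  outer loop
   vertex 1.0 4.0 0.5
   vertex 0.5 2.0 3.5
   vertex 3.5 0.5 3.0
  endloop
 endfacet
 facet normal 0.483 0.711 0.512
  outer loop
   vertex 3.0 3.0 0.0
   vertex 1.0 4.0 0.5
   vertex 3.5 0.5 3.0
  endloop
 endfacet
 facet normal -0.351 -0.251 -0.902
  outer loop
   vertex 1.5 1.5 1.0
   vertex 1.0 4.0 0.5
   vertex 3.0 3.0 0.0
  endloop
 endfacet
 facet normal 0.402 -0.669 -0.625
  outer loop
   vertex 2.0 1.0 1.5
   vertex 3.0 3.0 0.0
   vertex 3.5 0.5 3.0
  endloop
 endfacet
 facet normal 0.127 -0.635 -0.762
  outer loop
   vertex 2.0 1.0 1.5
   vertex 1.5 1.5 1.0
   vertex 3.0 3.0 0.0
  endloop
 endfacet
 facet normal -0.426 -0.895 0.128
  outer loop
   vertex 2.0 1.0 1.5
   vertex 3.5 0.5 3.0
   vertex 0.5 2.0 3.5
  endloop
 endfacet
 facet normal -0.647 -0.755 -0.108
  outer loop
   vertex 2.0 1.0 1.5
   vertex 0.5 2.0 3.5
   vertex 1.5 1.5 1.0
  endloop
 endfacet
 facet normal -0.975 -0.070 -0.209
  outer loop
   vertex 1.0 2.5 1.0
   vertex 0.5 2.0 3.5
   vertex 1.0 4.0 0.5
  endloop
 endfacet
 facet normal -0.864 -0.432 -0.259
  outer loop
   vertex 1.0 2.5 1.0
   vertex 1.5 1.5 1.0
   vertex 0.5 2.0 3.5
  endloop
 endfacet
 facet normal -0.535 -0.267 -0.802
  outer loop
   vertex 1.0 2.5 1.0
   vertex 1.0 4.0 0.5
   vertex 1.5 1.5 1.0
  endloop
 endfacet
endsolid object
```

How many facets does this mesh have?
10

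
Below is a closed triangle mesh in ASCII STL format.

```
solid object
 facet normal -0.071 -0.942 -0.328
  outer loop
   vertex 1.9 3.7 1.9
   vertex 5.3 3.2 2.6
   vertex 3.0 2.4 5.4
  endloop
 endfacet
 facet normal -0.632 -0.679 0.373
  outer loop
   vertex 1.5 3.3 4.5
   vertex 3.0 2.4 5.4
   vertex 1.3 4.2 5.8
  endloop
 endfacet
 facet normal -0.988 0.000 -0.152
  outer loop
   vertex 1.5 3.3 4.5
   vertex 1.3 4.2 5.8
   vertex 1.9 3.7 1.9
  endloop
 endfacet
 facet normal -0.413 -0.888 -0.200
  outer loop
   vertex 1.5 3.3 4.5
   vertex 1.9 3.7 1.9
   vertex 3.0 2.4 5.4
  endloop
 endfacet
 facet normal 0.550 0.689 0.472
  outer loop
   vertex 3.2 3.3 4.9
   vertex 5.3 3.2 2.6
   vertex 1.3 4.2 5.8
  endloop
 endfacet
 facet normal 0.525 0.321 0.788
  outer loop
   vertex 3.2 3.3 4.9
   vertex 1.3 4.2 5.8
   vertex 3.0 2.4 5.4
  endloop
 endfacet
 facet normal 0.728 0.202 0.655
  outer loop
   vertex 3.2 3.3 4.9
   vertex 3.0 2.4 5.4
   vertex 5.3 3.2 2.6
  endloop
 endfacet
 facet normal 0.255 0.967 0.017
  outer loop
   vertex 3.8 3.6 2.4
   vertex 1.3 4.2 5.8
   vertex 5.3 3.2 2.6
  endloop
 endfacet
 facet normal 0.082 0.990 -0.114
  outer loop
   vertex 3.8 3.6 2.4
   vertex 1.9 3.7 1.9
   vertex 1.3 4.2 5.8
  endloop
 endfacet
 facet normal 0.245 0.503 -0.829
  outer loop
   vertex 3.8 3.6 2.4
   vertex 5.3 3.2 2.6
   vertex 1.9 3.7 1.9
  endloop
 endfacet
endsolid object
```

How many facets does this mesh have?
10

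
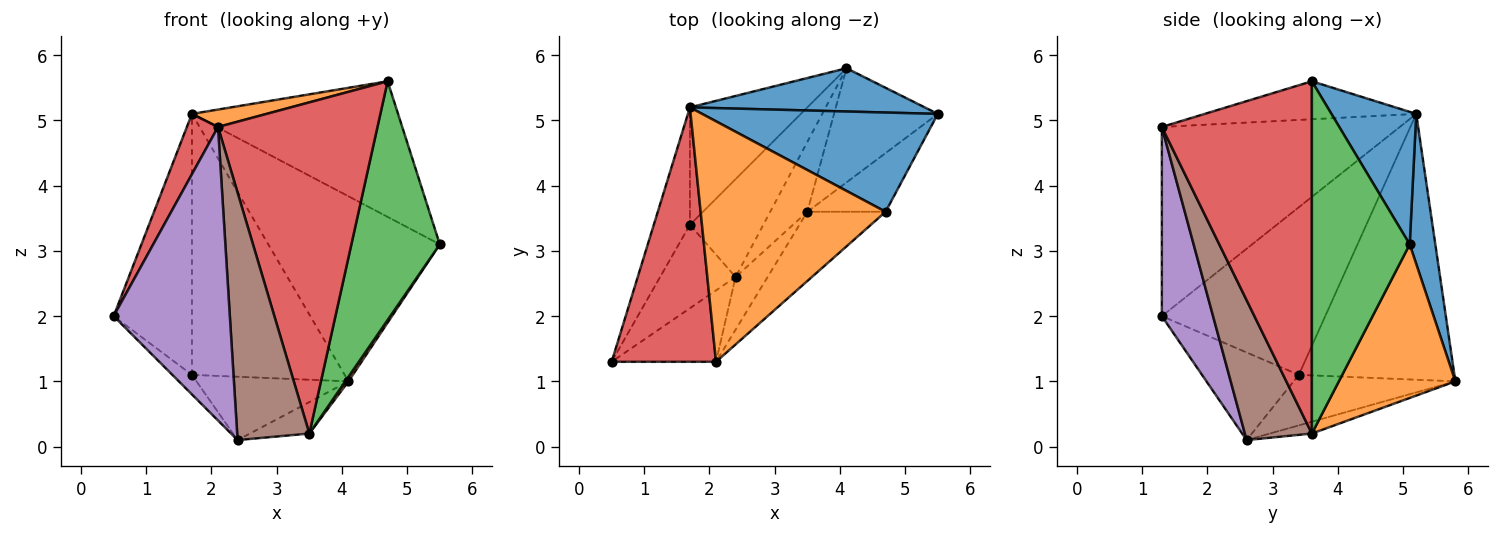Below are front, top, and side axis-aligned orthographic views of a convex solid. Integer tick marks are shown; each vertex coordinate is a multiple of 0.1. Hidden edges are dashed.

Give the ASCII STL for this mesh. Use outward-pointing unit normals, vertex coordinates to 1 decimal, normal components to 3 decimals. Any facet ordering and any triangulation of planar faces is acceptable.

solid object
 facet normal 0.144 0.964 0.225
  outer loop
   vertex 1.7 5.2 5.1
   vertex 5.5 5.1 3.1
   vertex 4.1 5.8 1.0
  endloop
 endfacet
 facet normal 0.828 -0.022 -0.560
  outer loop
   vertex 3.5 3.6 0.2
   vertex 4.1 5.8 1.0
   vertex 5.5 5.1 3.1
  endloop
 endfacet
 facet normal -0.279 0.394 -0.876
  outer loop
   vertex 3.5 3.6 0.2
   vertex 2.4 2.6 0.1
   vertex 4.1 5.8 1.0
  endloop
 endfacet
 facet normal -0.870 -0.114 0.480
  outer loop
   vertex 2.1 1.3 4.9
   vertex 1.7 5.2 5.1
   vertex 0.5 1.3 2.0
  endloop
 endfacet
 facet normal 0.394 -0.893 -0.217
  outer loop
   vertex 2.1 1.3 4.9
   vertex 0.5 1.3 2.0
   vertex 2.4 2.6 0.1
  endloop
 endfacet
 facet normal 0.672 -0.724 -0.154
  outer loop
   vertex 2.1 1.3 4.9
   vertex 2.4 2.6 0.1
   vertex 3.5 3.6 0.2
  endloop
 endfacet
 facet normal -0.885 0.424 -0.191
  outer loop
   vertex 1.7 3.4 1.1
   vertex 0.5 1.3 2.0
   vertex 1.7 5.2 5.1
  endloop
 endfacet
 facet normal -0.681 0.668 -0.301
  outer loop
   vertex 1.7 3.4 1.1
   vertex 1.7 5.2 5.1
   vertex 4.1 5.8 1.0
  endloop
 endfacet
 facet normal -0.749 0.151 -0.645
  outer loop
   vertex 1.7 3.4 1.1
   vertex 2.4 2.6 0.1
   vertex 0.5 1.3 2.0
  endloop
 endfacet
 facet normal -0.501 0.470 -0.727
  outer loop
   vertex 1.7 3.4 1.1
   vertex 4.1 5.8 1.0
   vertex 2.4 2.6 0.1
  endloop
 endfacet
 facet normal 0.315 0.766 0.560
  outer loop
   vertex 4.7 3.6 5.6
   vertex 5.5 5.1 3.1
   vertex 1.7 5.2 5.1
  endloop
 endfacet
 facet normal -0.201 -0.071 0.977
  outer loop
   vertex 4.7 3.6 5.6
   vertex 1.7 5.2 5.1
   vertex 2.1 1.3 4.9
  endloop
 endfacet
 facet normal 0.732 -0.662 -0.163
  outer loop
   vertex 4.7 3.6 5.6
   vertex 3.5 3.6 0.2
   vertex 5.5 5.1 3.1
  endloop
 endfacet
 facet normal 0.677 -0.720 -0.151
  outer loop
   vertex 4.7 3.6 5.6
   vertex 2.1 1.3 4.9
   vertex 3.5 3.6 0.2
  endloop
 endfacet
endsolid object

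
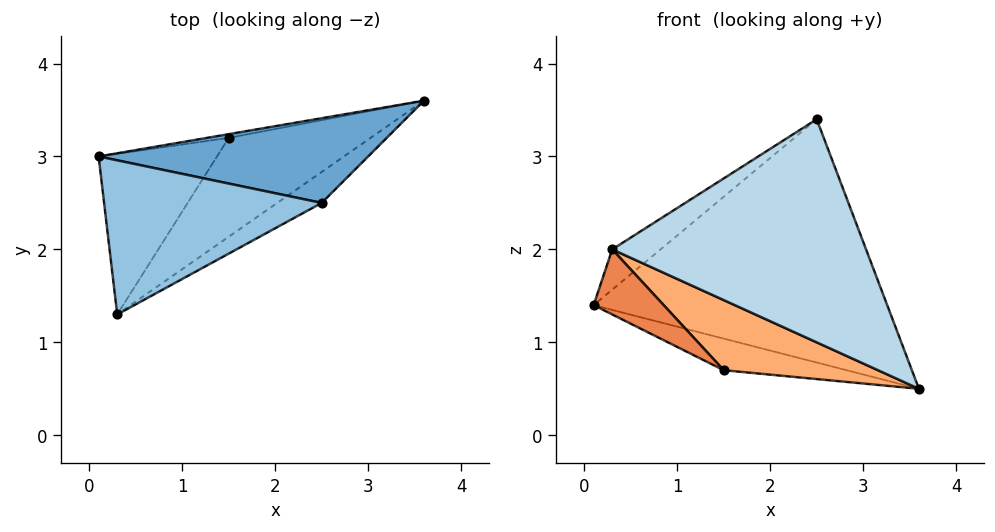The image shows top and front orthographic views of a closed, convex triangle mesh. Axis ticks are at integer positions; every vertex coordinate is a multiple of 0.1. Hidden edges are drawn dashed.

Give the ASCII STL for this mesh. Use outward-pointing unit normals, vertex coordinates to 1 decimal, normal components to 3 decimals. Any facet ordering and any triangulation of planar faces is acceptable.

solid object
 facet normal -0.077 0.942 0.328
  outer loop
   vertex 2.5 2.5 3.4
   vertex 3.6 3.6 0.5
   vertex 0.1 3.0 1.4
  endloop
 endfacet
 facet normal -0.602 0.202 0.773
  outer loop
   vertex 2.5 2.5 3.4
   vertex 0.1 3.0 1.4
   vertex 0.3 1.3 2.0
  endloop
 endfacet
 facet normal 0.532 -0.839 -0.117
  outer loop
   vertex 2.5 2.5 3.4
   vertex 0.3 1.3 2.0
   vertex 3.6 3.6 0.5
  endloop
 endfacet
 facet normal -0.196 0.974 -0.115
  outer loop
   vertex 1.5 3.2 0.7
   vertex 0.1 3.0 1.4
   vertex 3.6 3.6 0.5
  endloop
 endfacet
 facet normal -0.379 -0.347 -0.858
  outer loop
   vertex 1.5 3.2 0.7
   vertex 0.3 1.3 2.0
   vertex 0.1 3.0 1.4
  endloop
 endfacet
 facet normal 0.033 -0.578 -0.815
  outer loop
   vertex 1.5 3.2 0.7
   vertex 3.6 3.6 0.5
   vertex 0.3 1.3 2.0
  endloop
 endfacet
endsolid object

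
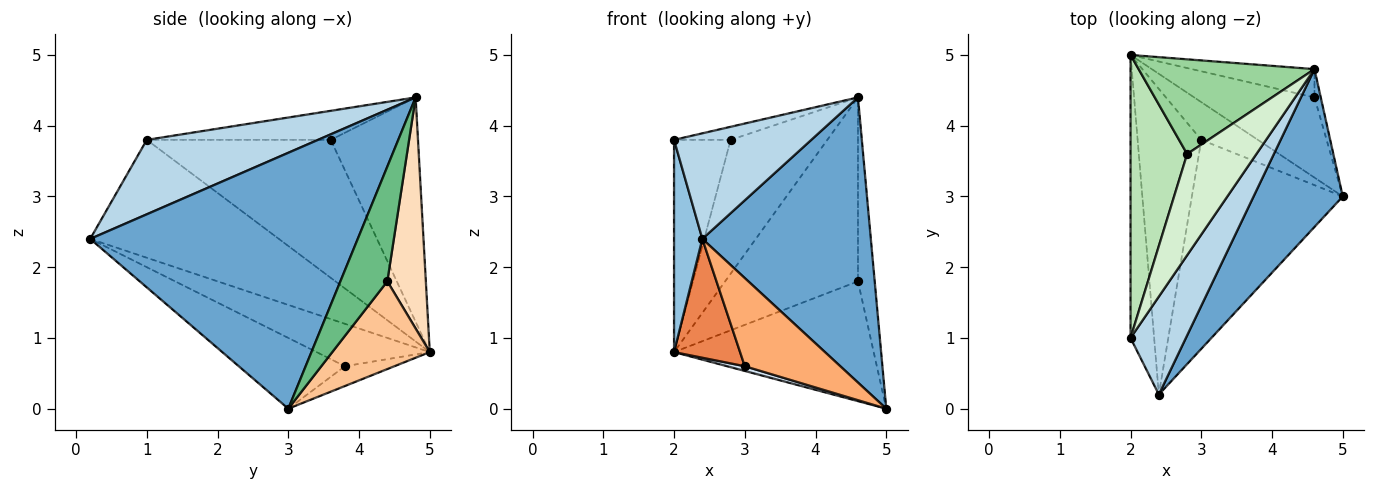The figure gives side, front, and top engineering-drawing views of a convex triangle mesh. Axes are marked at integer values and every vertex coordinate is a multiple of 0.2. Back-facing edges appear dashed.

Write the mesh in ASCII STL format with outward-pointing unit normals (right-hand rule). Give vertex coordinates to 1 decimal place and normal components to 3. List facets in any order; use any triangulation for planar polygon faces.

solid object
 facet normal 0.812 -0.511 0.283
  outer loop
   vertex 4.6 4.8 4.4
   vertex 2.4 0.2 2.4
   vertex 5.0 3.0 0.0
  endloop
 endfacet
 facet normal -0.970 -0.146 -0.194
  outer loop
   vertex 2.0 1.0 3.8
   vertex 2.0 5.0 0.8
   vertex 2.4 0.2 2.4
  endloop
 endfacet
 facet normal 0.675 -0.541 0.502
  outer loop
   vertex 2.0 1.0 3.8
   vertex 2.4 0.2 2.4
   vertex 4.6 4.8 4.4
  endloop
 endfacet
 facet normal -0.328 -0.117 -0.937
  outer loop
   vertex 3.0 3.8 0.6
   vertex 2.0 5.0 0.8
   vertex 5.0 3.0 0.0
  endloop
 endfacet
 facet normal -0.528 -0.308 -0.792
  outer loop
   vertex 3.0 3.8 0.6
   vertex 2.4 0.2 2.4
   vertex 2.0 5.0 0.8
  endloop
 endfacet
 facet normal -0.396 -0.357 -0.846
  outer loop
   vertex 3.0 3.8 0.6
   vertex 5.0 3.0 0.0
   vertex 2.4 0.2 2.4
  endloop
 endfacet
 facet normal 0.376 0.770 -0.515
  outer loop
   vertex 4.6 4.4 1.8
   vertex 5.0 3.0 0.0
   vertex 2.0 5.0 0.8
  endloop
 endfacet
 facet normal 0.275 0.950 -0.146
  outer loop
   vertex 4.6 4.4 1.8
   vertex 2.0 5.0 0.8
   vertex 4.6 4.8 4.4
  endloop
 endfacet
 facet normal 0.941 0.335 -0.052
  outer loop
   vertex 4.6 4.4 1.8
   vertex 4.6 4.8 4.4
   vertex 5.0 3.0 0.0
  endloop
 endfacet
 facet normal -0.593 0.657 0.465
  outer loop
   vertex 2.8 3.6 3.8
   vertex 4.6 4.8 4.4
   vertex 2.0 5.0 0.8
  endloop
 endfacet
 facet normal -0.890 0.274 0.365
  outer loop
   vertex 2.8 3.6 3.8
   vertex 2.0 5.0 0.8
   vertex 2.0 1.0 3.8
  endloop
 endfacet
 facet normal -0.384 0.118 0.916
  outer loop
   vertex 2.8 3.6 3.8
   vertex 2.0 1.0 3.8
   vertex 4.6 4.8 4.4
  endloop
 endfacet
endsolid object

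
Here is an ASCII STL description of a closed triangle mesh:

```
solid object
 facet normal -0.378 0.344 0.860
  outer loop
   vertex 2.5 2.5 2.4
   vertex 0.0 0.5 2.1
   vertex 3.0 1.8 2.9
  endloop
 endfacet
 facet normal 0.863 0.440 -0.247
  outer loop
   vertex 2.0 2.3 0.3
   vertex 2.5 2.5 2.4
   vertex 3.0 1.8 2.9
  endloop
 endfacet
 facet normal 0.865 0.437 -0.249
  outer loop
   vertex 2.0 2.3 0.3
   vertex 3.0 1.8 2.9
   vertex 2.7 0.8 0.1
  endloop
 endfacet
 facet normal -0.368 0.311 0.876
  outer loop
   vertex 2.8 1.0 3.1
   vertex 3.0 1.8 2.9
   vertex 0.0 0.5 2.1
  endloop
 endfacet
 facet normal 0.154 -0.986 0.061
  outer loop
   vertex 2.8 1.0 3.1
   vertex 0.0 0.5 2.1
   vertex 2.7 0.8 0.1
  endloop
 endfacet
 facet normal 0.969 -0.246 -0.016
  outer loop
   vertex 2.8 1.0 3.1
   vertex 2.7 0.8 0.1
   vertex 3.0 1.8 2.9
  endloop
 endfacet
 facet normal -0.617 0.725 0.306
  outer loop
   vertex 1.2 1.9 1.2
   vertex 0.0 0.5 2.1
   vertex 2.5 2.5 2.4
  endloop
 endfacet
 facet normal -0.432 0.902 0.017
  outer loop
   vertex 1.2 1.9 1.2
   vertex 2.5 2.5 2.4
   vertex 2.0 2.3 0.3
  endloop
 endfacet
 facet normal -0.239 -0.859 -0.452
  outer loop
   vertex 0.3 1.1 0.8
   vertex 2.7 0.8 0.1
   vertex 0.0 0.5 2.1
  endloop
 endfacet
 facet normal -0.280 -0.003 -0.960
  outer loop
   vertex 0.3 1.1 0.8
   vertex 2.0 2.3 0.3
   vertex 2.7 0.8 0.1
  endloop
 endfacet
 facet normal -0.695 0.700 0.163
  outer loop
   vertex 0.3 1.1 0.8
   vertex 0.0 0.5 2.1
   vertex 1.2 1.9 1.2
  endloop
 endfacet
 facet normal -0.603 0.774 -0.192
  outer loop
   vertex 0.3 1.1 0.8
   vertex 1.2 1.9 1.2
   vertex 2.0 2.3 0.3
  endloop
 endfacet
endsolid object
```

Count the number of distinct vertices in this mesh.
8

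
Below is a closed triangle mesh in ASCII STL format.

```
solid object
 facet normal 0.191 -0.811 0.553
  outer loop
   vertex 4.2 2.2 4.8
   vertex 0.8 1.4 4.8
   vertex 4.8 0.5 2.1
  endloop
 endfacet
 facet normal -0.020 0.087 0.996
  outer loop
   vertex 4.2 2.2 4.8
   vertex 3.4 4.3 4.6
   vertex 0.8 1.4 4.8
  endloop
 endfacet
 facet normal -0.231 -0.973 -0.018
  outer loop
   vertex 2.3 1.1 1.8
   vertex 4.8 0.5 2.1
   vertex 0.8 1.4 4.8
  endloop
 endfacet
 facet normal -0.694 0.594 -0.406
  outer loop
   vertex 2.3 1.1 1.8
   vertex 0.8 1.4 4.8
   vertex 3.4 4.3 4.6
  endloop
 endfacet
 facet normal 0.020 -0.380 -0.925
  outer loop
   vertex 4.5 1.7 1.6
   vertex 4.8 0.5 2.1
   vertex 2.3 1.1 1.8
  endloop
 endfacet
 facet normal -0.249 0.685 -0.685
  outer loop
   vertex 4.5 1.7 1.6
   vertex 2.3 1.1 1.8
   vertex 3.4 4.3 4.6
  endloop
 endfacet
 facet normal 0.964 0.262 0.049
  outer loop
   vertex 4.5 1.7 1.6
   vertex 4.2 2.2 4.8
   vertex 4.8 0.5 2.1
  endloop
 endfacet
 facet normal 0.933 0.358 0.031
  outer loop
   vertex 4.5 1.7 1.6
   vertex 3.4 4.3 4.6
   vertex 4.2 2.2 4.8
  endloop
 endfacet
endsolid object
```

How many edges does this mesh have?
12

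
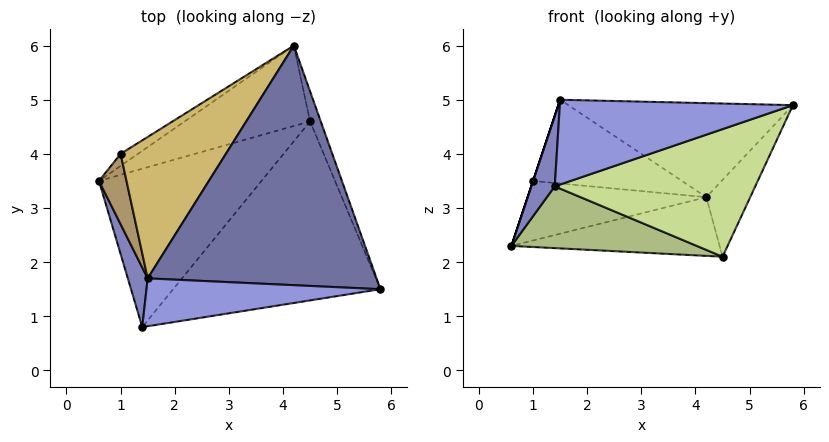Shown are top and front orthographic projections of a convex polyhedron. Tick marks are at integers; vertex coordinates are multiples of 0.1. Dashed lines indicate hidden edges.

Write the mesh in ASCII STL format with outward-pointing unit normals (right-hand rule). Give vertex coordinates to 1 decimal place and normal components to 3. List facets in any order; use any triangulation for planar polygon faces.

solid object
 facet normal 0.039 0.365 0.930
  outer loop
   vertex 1.5 1.7 5.0
   vertex 5.8 1.5 4.9
   vertex 4.2 6.0 3.2
  endloop
 endfacet
 facet normal -0.961 -0.212 0.179
  outer loop
   vertex 1.4 0.8 3.4
   vertex 1.5 1.7 5.0
   vertex 0.6 3.5 2.3
  endloop
 endfacet
 facet normal -0.029 -0.870 0.491
  outer loop
   vertex 1.4 0.8 3.4
   vertex 5.8 1.5 4.9
   vertex 1.5 1.7 5.0
  endloop
 endfacet
 facet normal -0.203 0.578 -0.791
  outer loop
   vertex 4.5 4.6 2.1
   vertex 0.6 3.5 2.3
   vertex 4.2 6.0 3.2
  endloop
 endfacet
 facet normal 0.949 0.294 -0.115
  outer loop
   vertex 4.5 4.6 2.1
   vertex 4.2 6.0 3.2
   vertex 5.8 1.5 4.9
  endloop
 endfacet
 facet normal 0.055 -0.363 -0.930
  outer loop
   vertex 4.5 4.6 2.1
   vertex 1.4 0.8 3.4
   vertex 0.6 3.5 2.3
  endloop
 endfacet
 facet normal 0.347 -0.544 -0.764
  outer loop
   vertex 4.5 4.6 2.1
   vertex 5.8 1.5 4.9
   vertex 1.4 0.8 3.4
  endloop
 endfacet
 facet normal -0.534 0.829 -0.167
  outer loop
   vertex 1.0 4.0 3.5
   vertex 4.2 6.0 3.2
   vertex 0.6 3.5 2.3
  endloop
 endfacet
 facet normal -0.949 0.000 0.316
  outer loop
   vertex 1.0 4.0 3.5
   vertex 0.6 3.5 2.3
   vertex 1.5 1.7 5.0
  endloop
 endfacet
 facet normal -0.231 0.496 0.837
  outer loop
   vertex 1.0 4.0 3.5
   vertex 1.5 1.7 5.0
   vertex 4.2 6.0 3.2
  endloop
 endfacet
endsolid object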